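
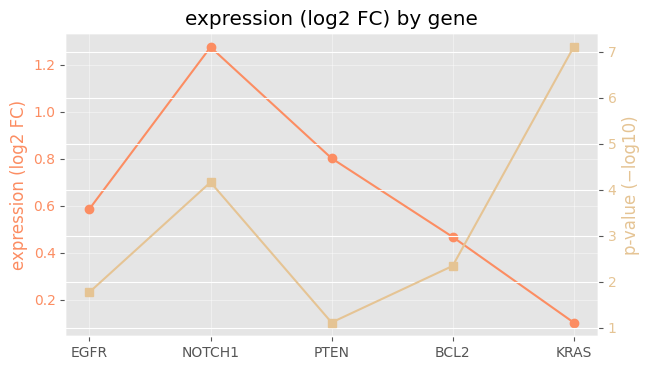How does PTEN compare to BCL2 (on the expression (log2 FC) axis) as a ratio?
≈ 1.6×

PTEN ≈ 0.8, BCL2 ≈ 0.5; 0.8/0.5 ≈ 1.6.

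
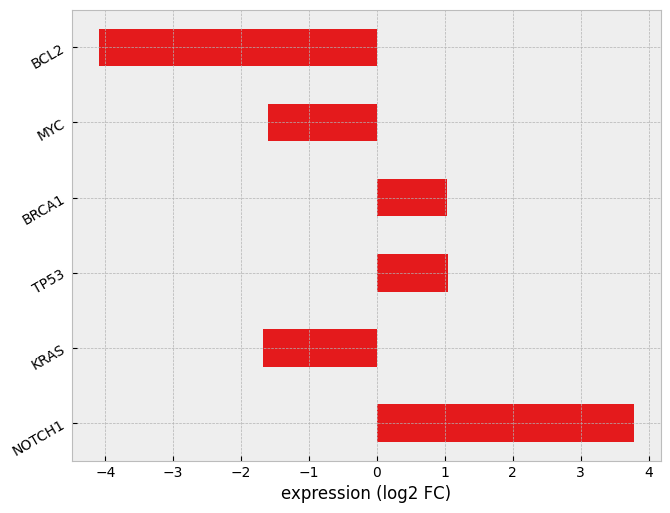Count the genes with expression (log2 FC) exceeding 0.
Above 0: NOTCH1, TP53, BRCA1.

3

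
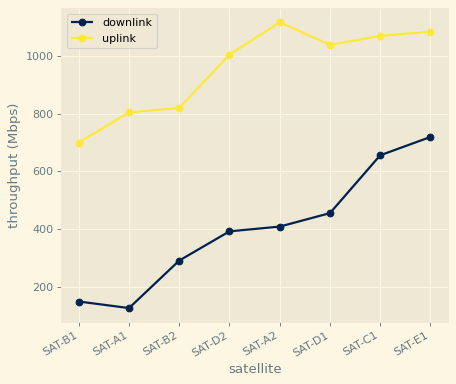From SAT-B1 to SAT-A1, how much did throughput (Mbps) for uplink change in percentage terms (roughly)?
SAT-B1 ≈ 700, SAT-A1 ≈ 800; (800 − 700) / 700 ≈ +14.3%.

≈ +14.3%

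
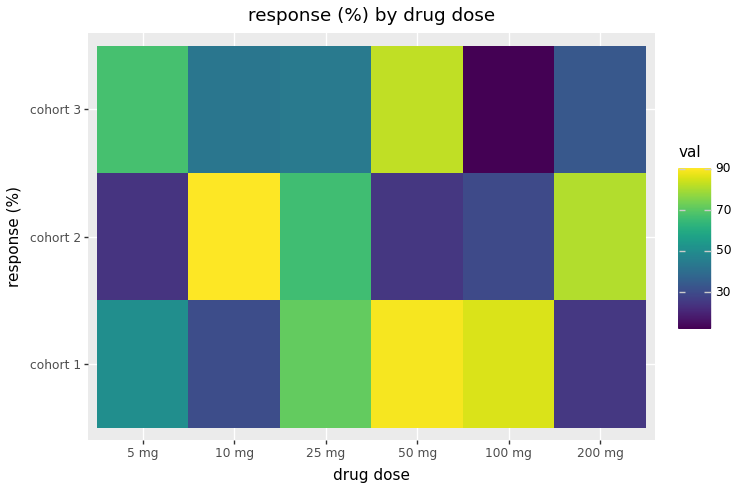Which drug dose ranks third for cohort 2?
Top 4 for cohort 2: 10 mg ≈ 90, 200 mg ≈ 80, 25 mg ≈ 70, 100 mg ≈ 30.

25 mg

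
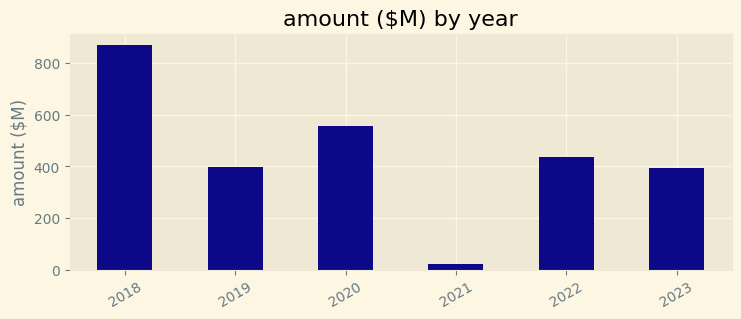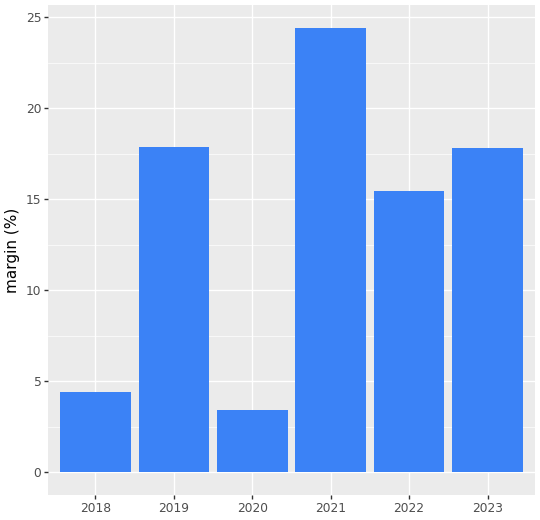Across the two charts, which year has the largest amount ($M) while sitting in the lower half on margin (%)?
2018

Chart 2 median margin (%) ≈ 15; below-median years: 2018, 2020, 2022. Among those, 2018 has the highest amount ($M) (≈ 900).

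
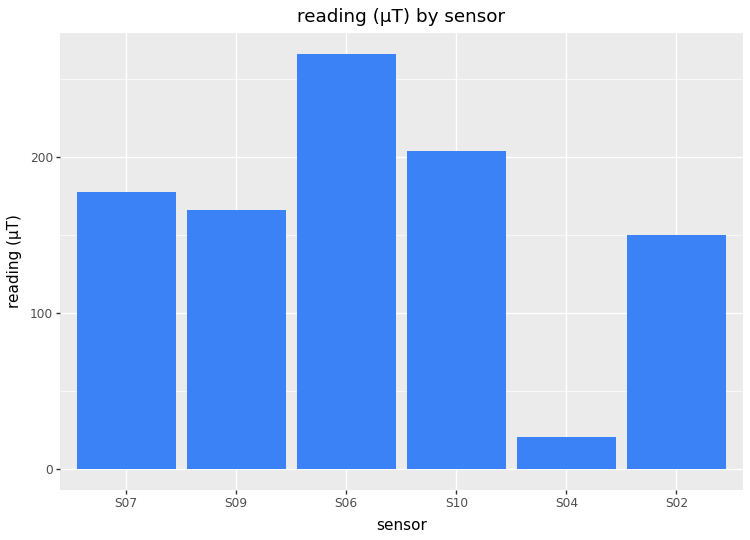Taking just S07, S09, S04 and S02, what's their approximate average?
≈ 131

(175 + 175 + 25 + 150) / 4 ≈ 131.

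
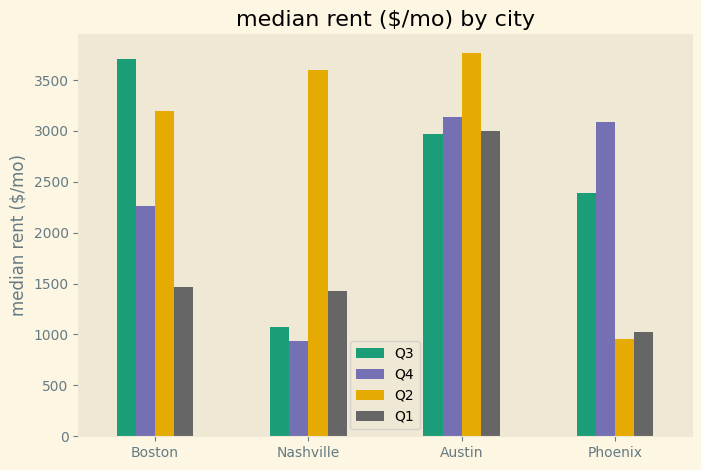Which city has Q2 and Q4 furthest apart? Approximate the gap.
Nashville, ≈ 2500 $/mo

Nashville: Q2 ≈ 3500, Q4 ≈ 1000 → gap ≈ 2500. Next-largest (Phoenix) is only ≈ 2000.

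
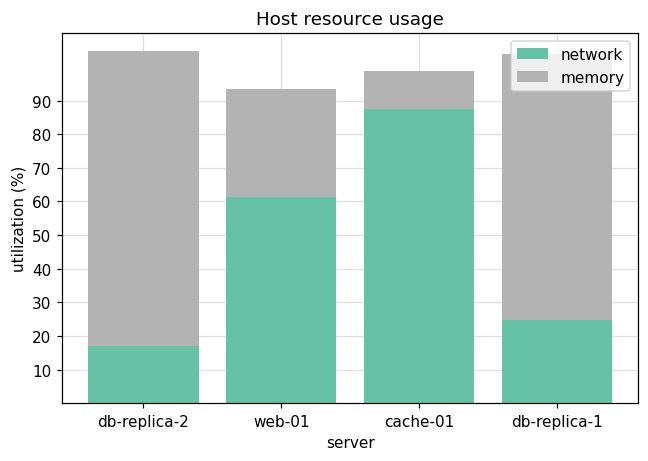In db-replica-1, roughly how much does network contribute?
≈ 20

network top ≈ 20, bottom ≈ 0; segment ≈ 20.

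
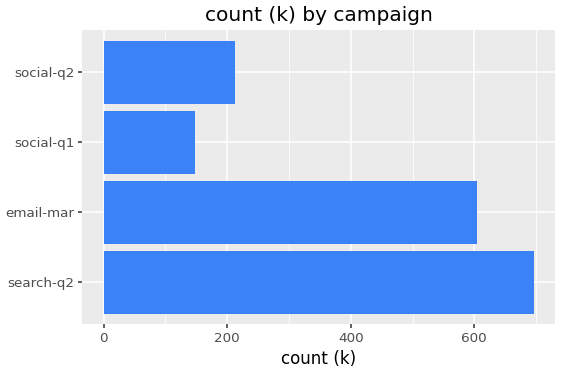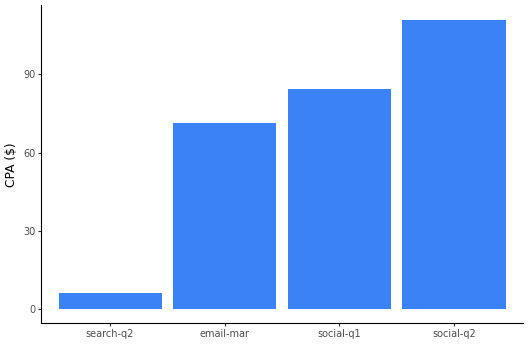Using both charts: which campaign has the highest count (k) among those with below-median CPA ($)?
search-q2

Chart 2 median CPA ($) ≈ 80; below-median campaigns: search-q2, email-mar. Among those, search-q2 has the highest count (k) (≈ 700).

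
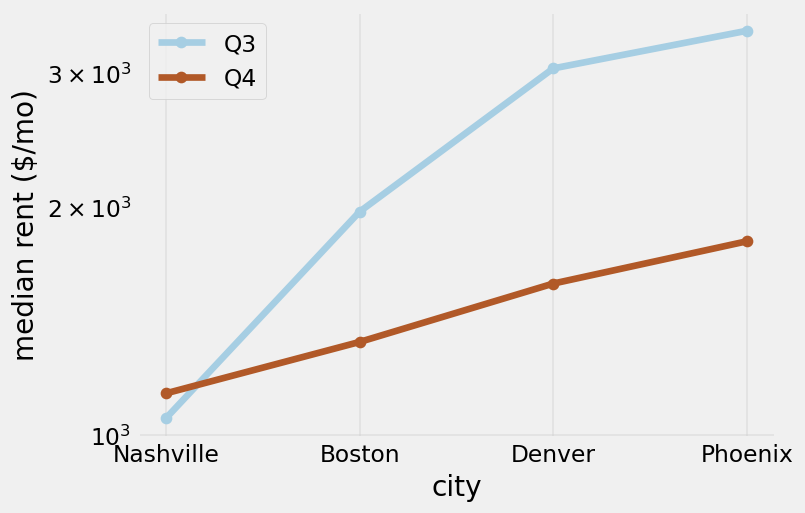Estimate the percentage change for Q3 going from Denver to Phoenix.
Denver ≈ 3000, Phoenix ≈ 3400; (3400 − 3000) / 3000 ≈ +13.3%.

≈ +13.3%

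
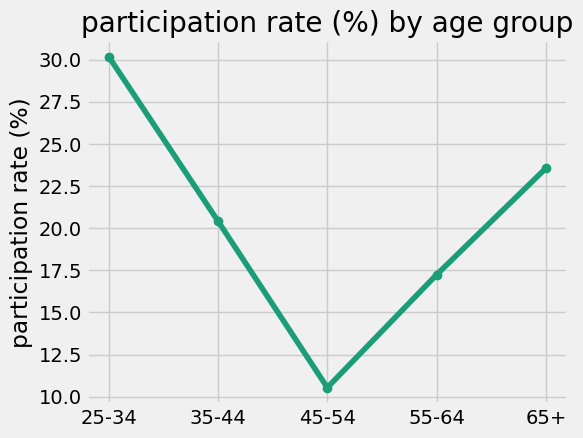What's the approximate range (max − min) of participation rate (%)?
≈ 20

Max 25-34 ≈ 30, min 45-54 ≈ 10; range ≈ 20.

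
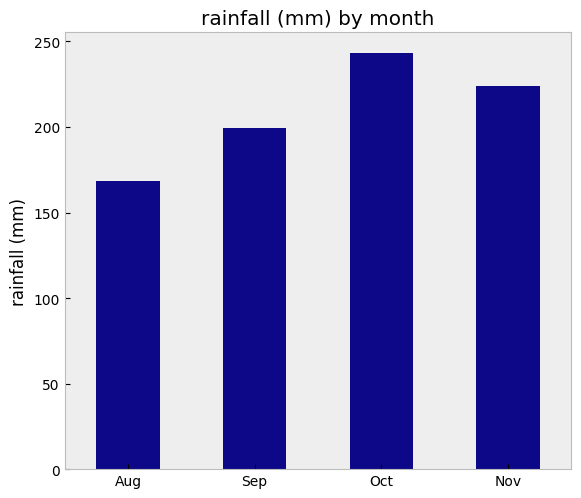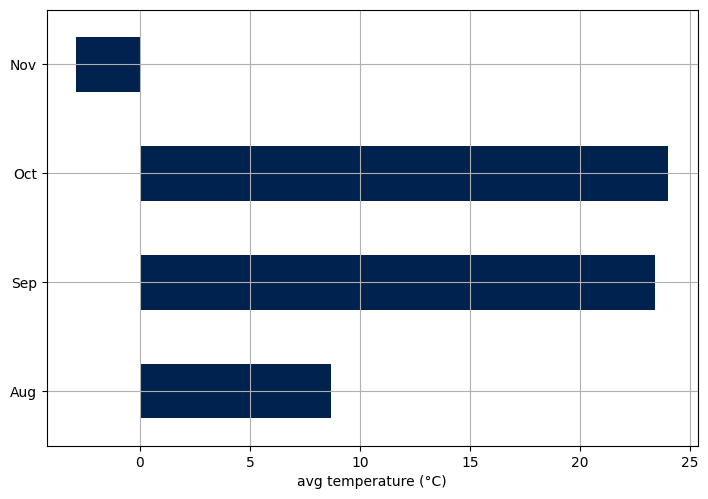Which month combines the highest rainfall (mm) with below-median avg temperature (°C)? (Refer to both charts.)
Chart 2 median avg temperature (°C) ≈ 15; below-median months: Aug, Nov. Among those, Nov has the highest rainfall (mm) (≈ 225).

Nov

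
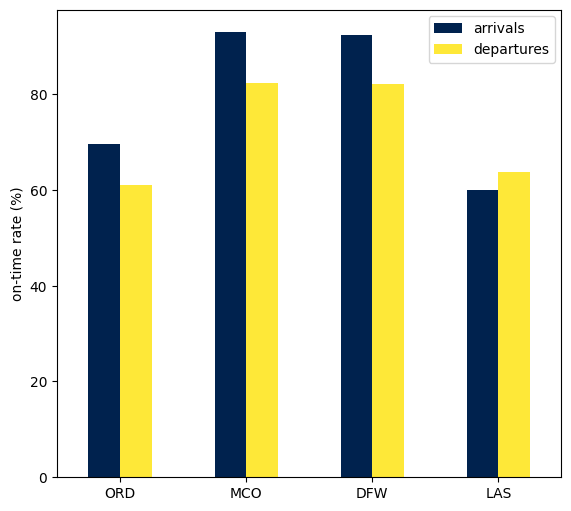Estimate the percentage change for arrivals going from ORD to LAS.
ORD ≈ 70, LAS ≈ 60; (60 − 70) / 70 ≈ -14.3%.

≈ -14.3%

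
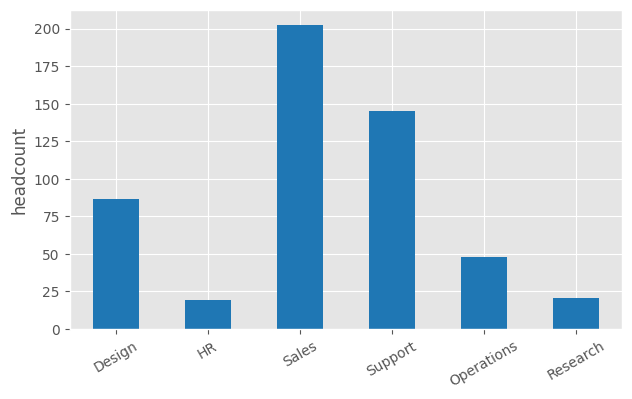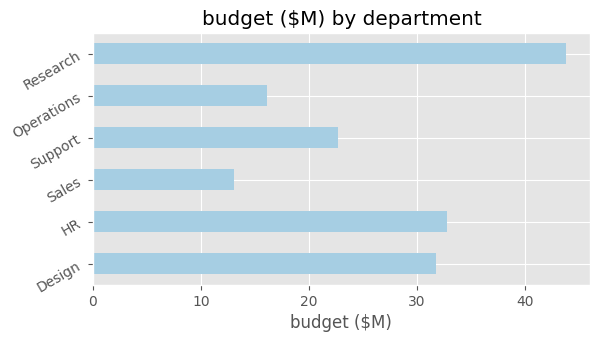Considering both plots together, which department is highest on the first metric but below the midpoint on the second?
Sales

Chart 2 median budget ($M) ≈ 25; below-median departments: Sales, Support, Operations. Among those, Sales has the highest headcount (≈ 200).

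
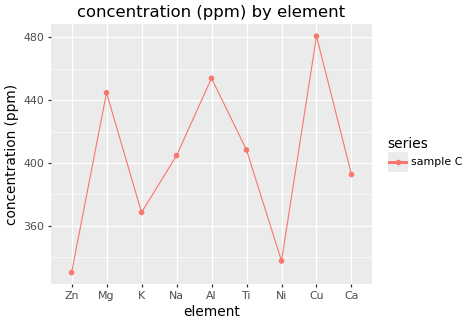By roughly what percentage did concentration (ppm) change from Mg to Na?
Mg ≈ 440, Na ≈ 400; (400 − 440) / 440 ≈ -9.1%.

≈ -9.1%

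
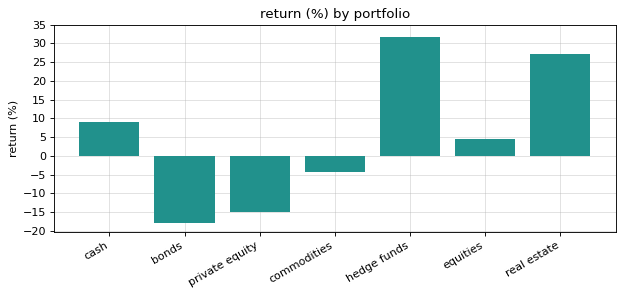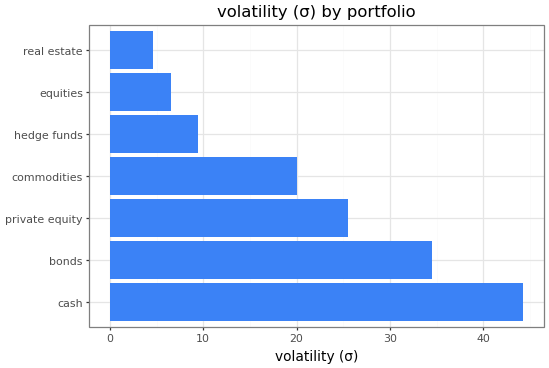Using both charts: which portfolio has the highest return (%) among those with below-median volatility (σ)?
hedge funds

Chart 2 median volatility (σ) ≈ 20; below-median portfolios: hedge funds, equities, real estate. Among those, hedge funds has the highest return (%) (≈ 30).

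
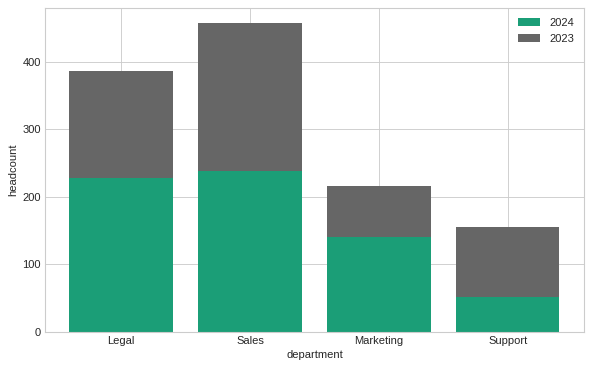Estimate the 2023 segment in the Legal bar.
≈ 150

2023 top ≈ 400, bottom ≈ 250; segment ≈ 150.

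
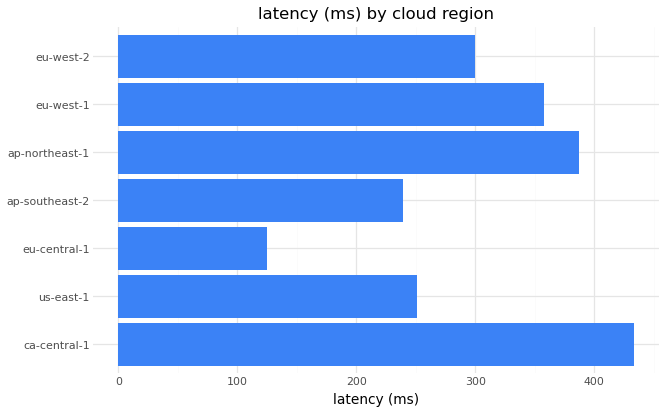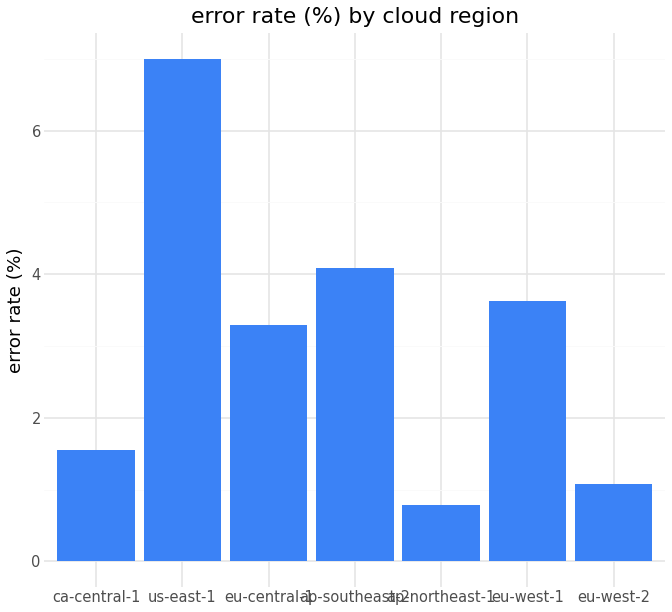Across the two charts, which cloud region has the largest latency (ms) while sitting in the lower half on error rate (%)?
ca-central-1

Chart 2 median error rate (%) ≈ 3; below-median cloud regions: ca-central-1, ap-northeast-1, eu-west-2. Among those, ca-central-1 has the highest latency (ms) (≈ 450).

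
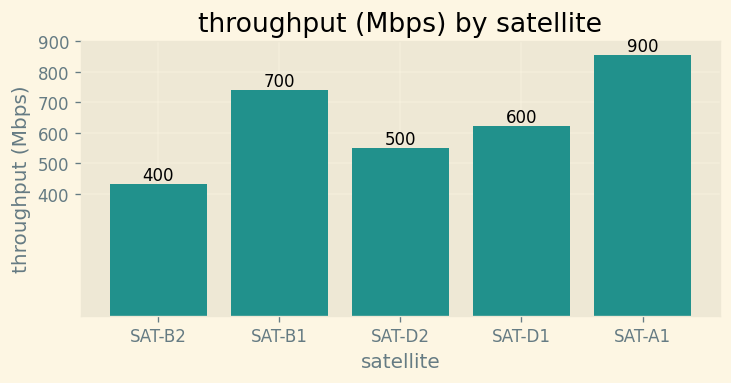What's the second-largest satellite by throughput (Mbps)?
SAT-B1

Top 3: SAT-A1 ≈ 900, SAT-B1 ≈ 700, SAT-D1 ≈ 600.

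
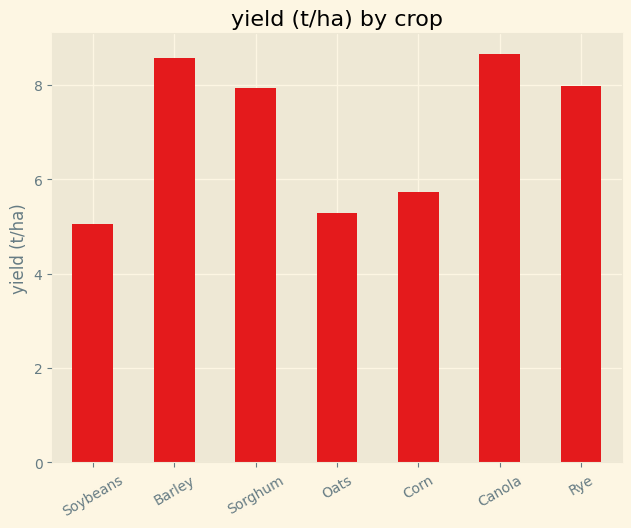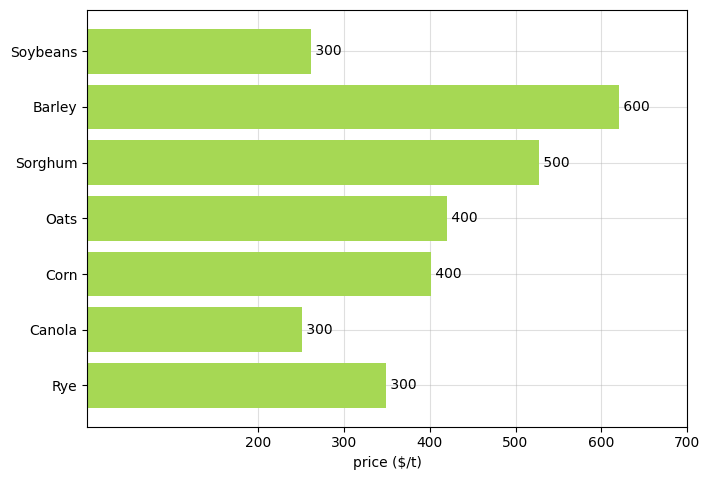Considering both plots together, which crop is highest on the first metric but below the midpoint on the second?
Canola

Chart 2 median price ($/t) ≈ 400; below-median crops: Soybeans, Canola, Rye. Among those, Canola has the highest yield (t/ha) (≈ 9).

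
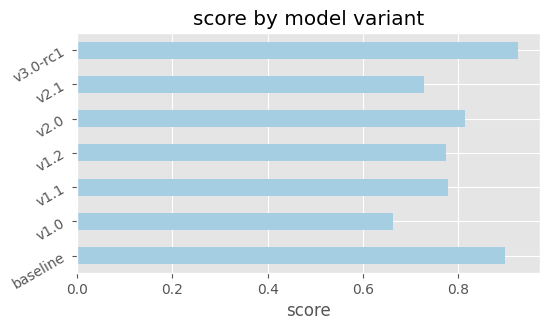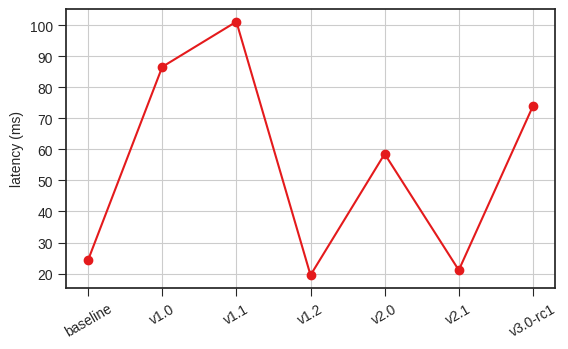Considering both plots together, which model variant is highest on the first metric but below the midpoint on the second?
Chart 2 median latency (ms) ≈ 60; below-median model variants: baseline, v1.2, v2.1. Among those, baseline has the highest score (≈ 0.9).

baseline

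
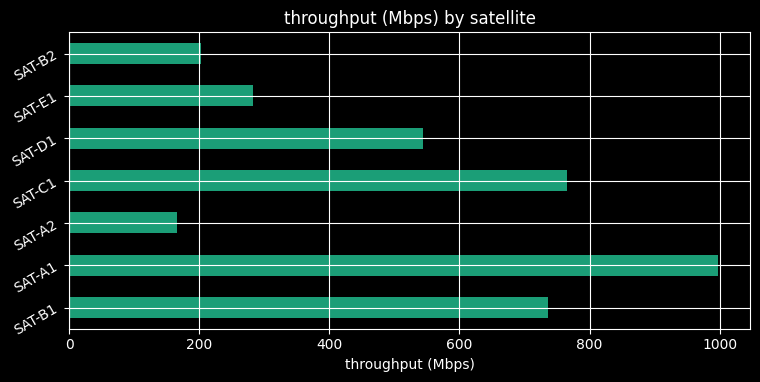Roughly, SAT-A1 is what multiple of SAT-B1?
SAT-A1 ≈ 1000, SAT-B1 ≈ 700; 1000/700 ≈ 1.43.

≈ 1.43×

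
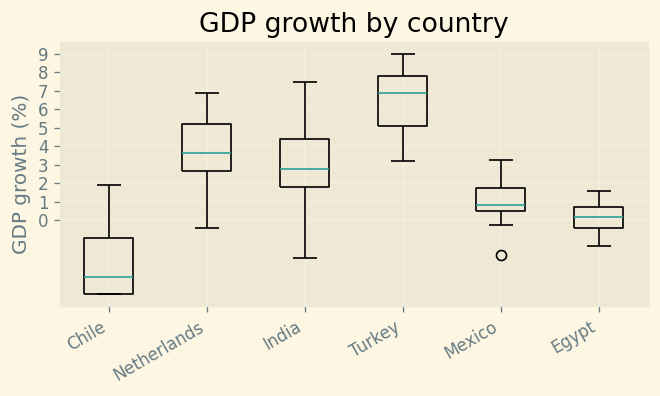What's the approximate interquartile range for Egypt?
Q3 ≈ 1, Q1 ≈ 0; IQR ≈ 1.

≈ 1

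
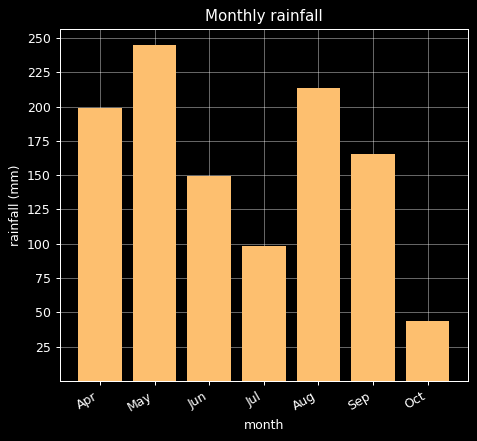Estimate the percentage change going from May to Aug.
≈ -10%

May ≈ 250, Aug ≈ 225; (225 − 250) / 250 ≈ -10%.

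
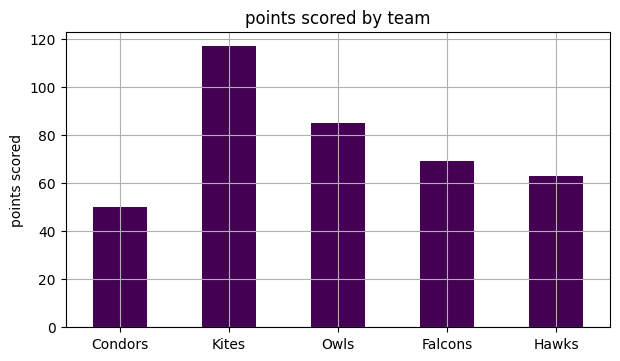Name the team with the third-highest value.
Falcons

Top 4: Kites ≈ 120, Owls ≈ 80, Falcons ≈ 70, Hawks ≈ 60.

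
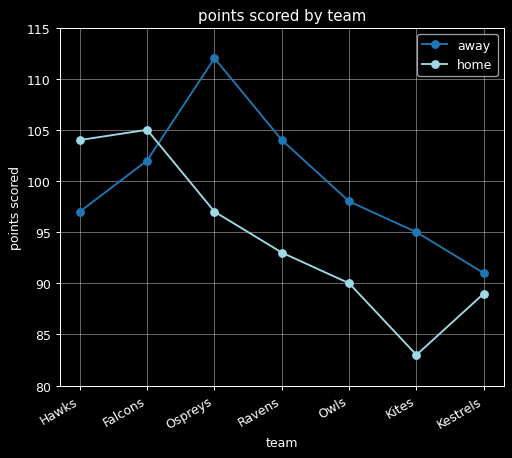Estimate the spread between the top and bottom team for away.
≈ 20

Max Ospreys ≈ 110, min Kestrels ≈ 90; range ≈ 20.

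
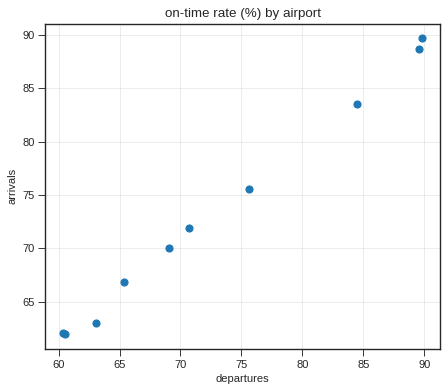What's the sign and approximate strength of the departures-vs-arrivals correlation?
positive, strong

Points are positively correlated; strong (|r| ≈ 1.0).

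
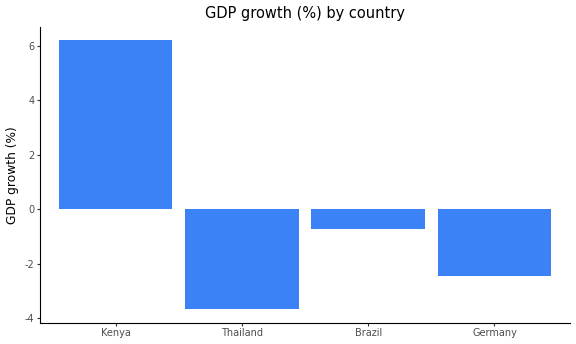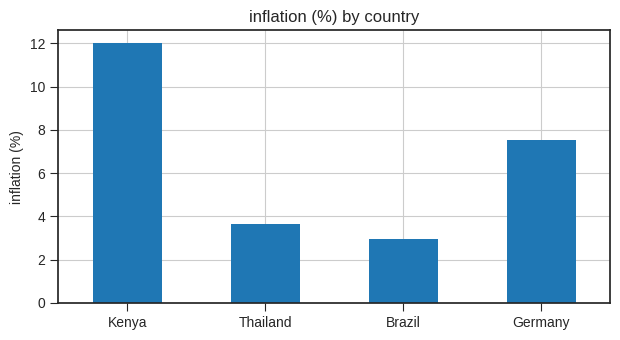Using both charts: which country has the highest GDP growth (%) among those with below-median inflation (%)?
Brazil

Chart 2 median inflation (%) ≈ 6; below-median countries: Thailand, Brazil. Among those, Brazil has the highest GDP growth (%) (≈ -1).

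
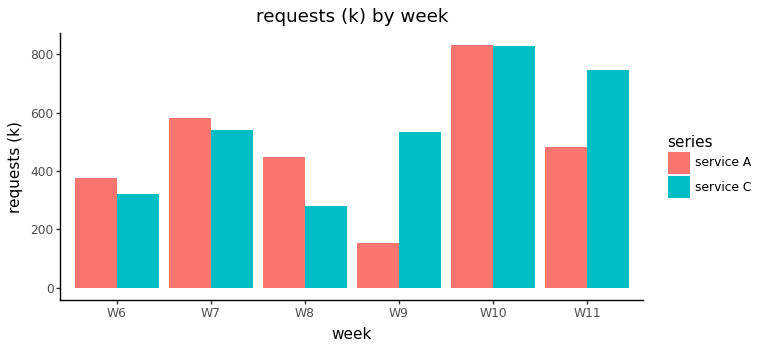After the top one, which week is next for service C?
Top 3 for service C: W10 ≈ 800, W11 ≈ 700, W7 ≈ 500.

W11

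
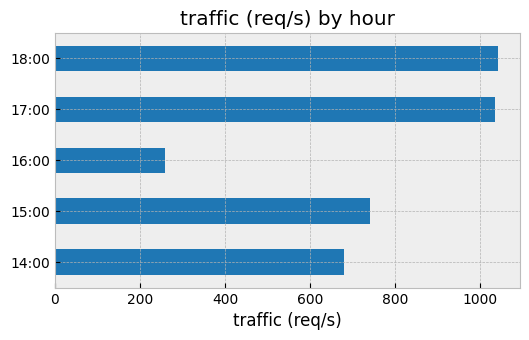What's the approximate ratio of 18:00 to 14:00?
≈ 1.43×

18:00 ≈ 1000, 14:00 ≈ 700; 1000/700 ≈ 1.43.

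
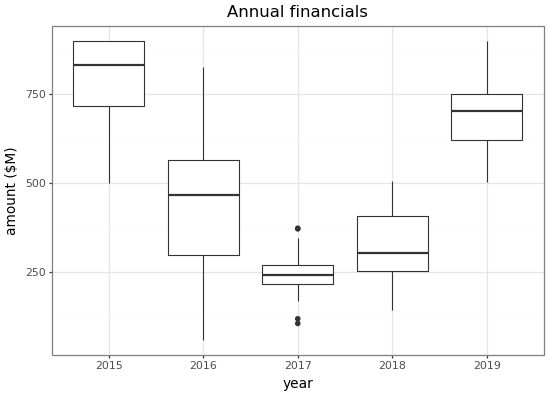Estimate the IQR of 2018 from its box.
≈ 150

Q3 ≈ 400, Q1 ≈ 250; IQR ≈ 150.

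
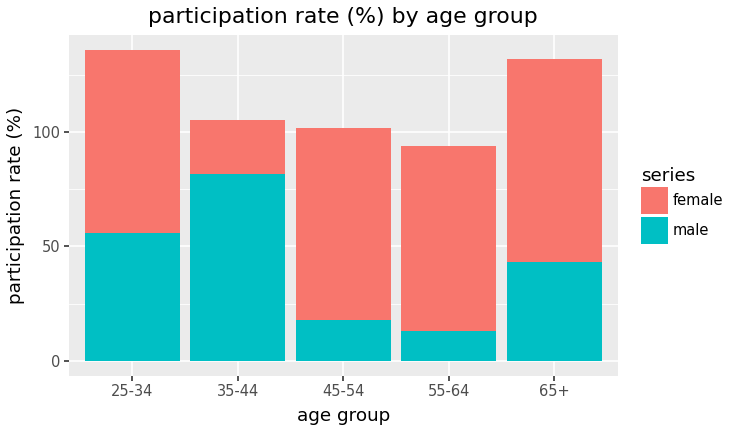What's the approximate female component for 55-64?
female top ≈ 100, bottom ≈ 20; segment ≈ 80.

≈ 80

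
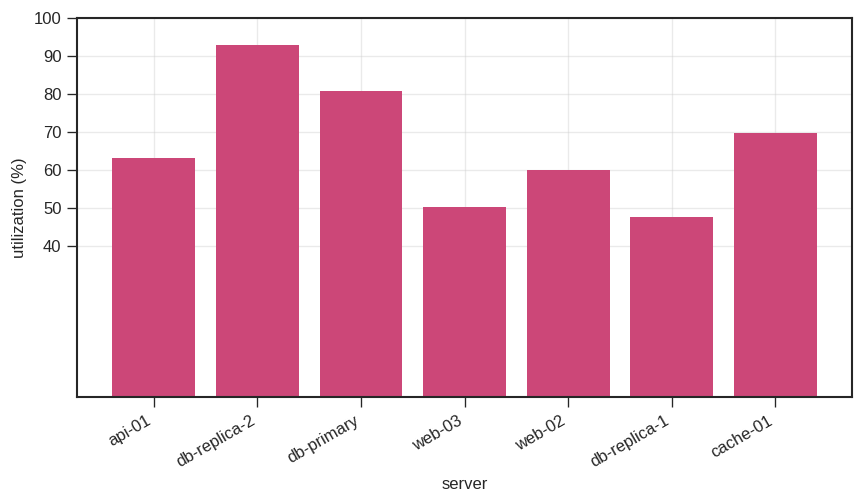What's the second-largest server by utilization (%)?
Top 3: db-replica-2 ≈ 90, db-primary ≈ 80, cache-01 ≈ 70.

db-primary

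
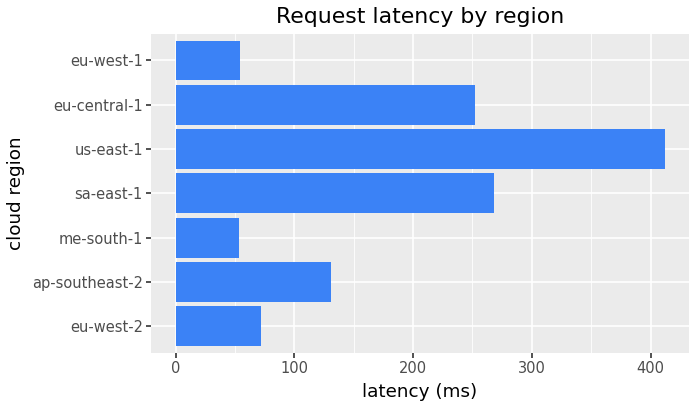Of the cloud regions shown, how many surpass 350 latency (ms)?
Above 350: us-east-1.

1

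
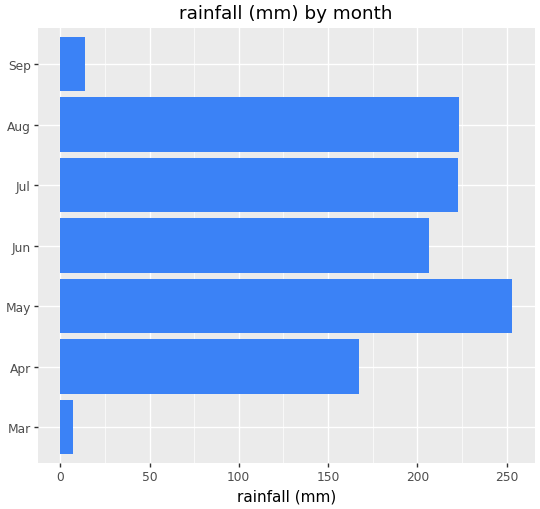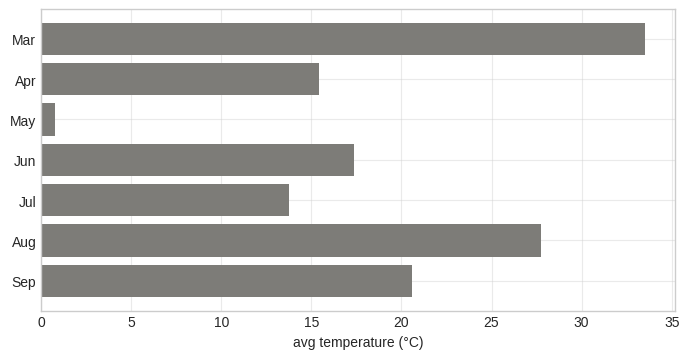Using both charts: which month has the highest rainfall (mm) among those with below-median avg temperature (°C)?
Chart 2 median avg temperature (°C) ≈ 15; below-median months: Apr, May, Jul. Among those, May has the highest rainfall (mm) (≈ 250).

May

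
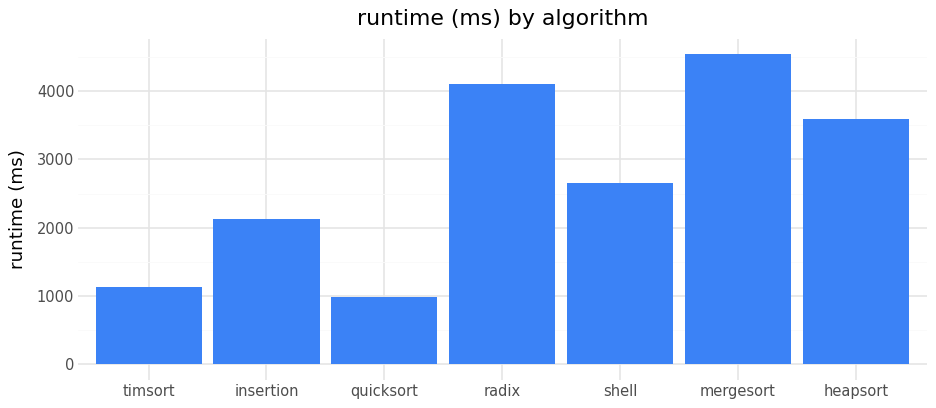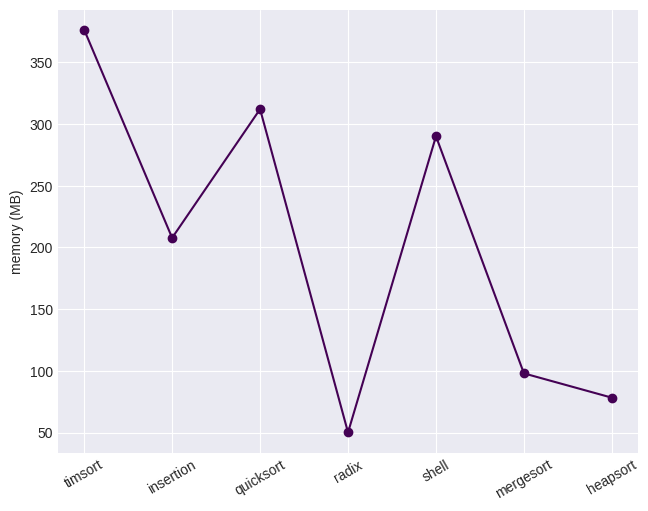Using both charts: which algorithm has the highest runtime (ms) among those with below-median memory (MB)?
mergesort

Chart 2 median memory (MB) ≈ 200; below-median algorithms: radix, mergesort, heapsort. Among those, mergesort has the highest runtime (ms) (≈ 4500).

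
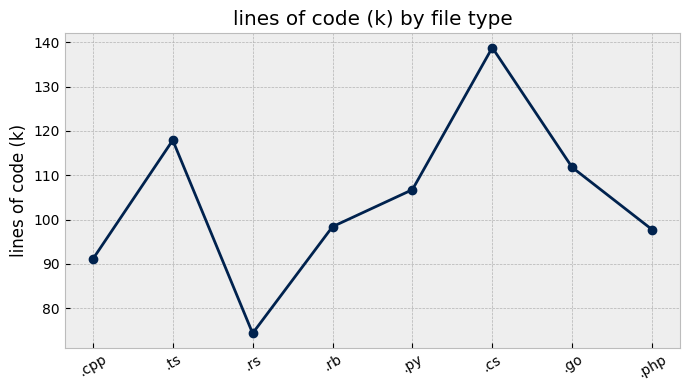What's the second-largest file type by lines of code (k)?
.ts

Top 3: .cs ≈ 140, .ts ≈ 120, .go ≈ 110.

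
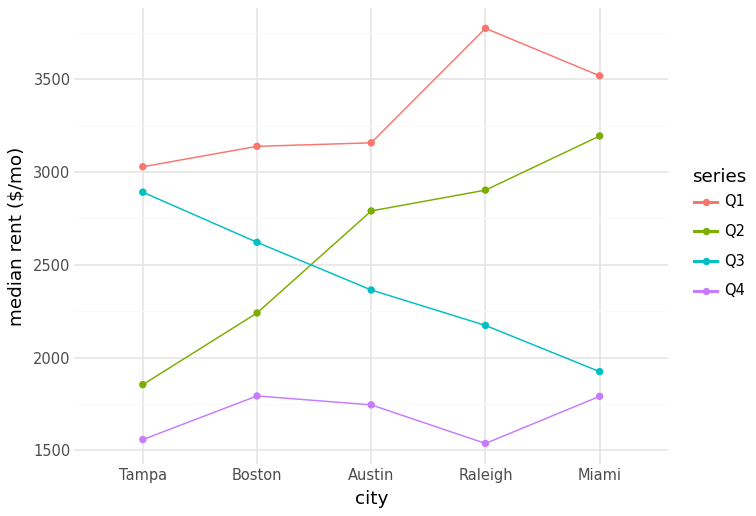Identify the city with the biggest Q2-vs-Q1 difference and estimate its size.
Tampa: Q2 ≈ 1800, Q1 ≈ 3000 → gap ≈ 1200. Next-largest (Boston) is only ≈ 1000.

Tampa, ≈ 1200 $/mo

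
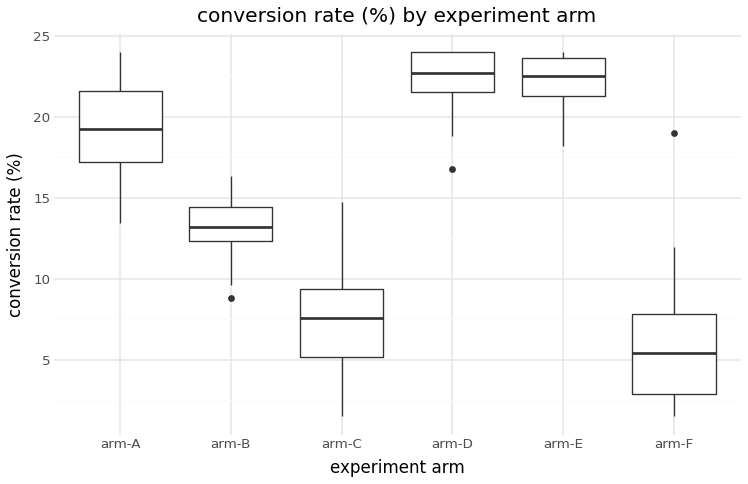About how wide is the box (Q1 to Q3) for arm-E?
≈ 2

Q3 ≈ 24, Q1 ≈ 22; IQR ≈ 2.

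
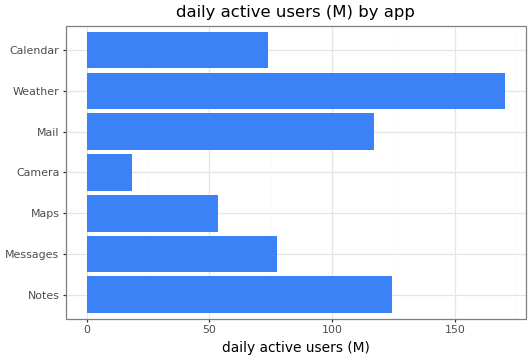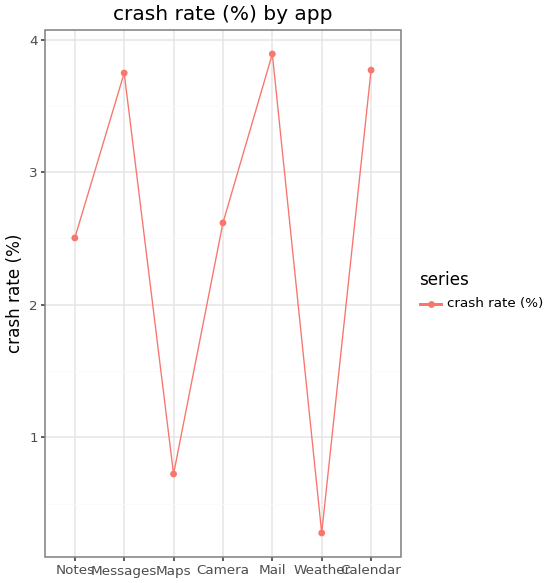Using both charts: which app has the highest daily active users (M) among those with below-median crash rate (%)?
Weather

Chart 2 median crash rate (%) ≈ 2.5; below-median apps: Notes, Maps, Weather. Among those, Weather has the highest daily active users (M) (≈ 180).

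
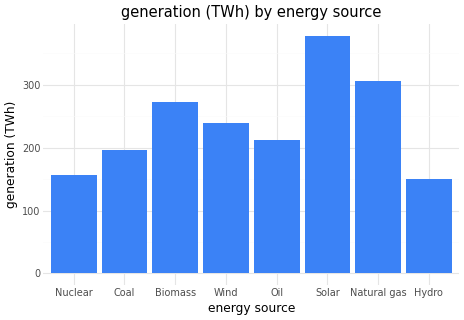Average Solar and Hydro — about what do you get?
(400 + 150) / 2 ≈ 275.

≈ 275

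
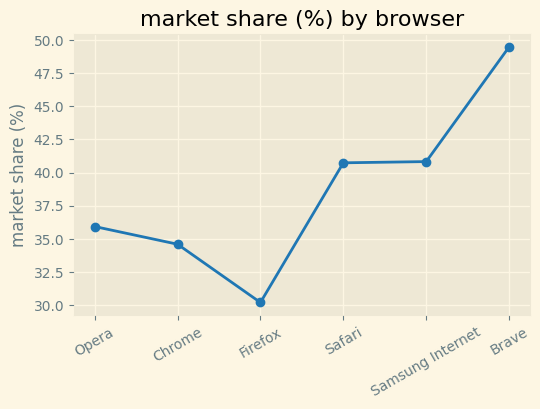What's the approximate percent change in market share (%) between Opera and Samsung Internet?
≈ +11.1%

Opera ≈ 36, Samsung Internet ≈ 40; (40 − 36) / 36 ≈ +11.1%.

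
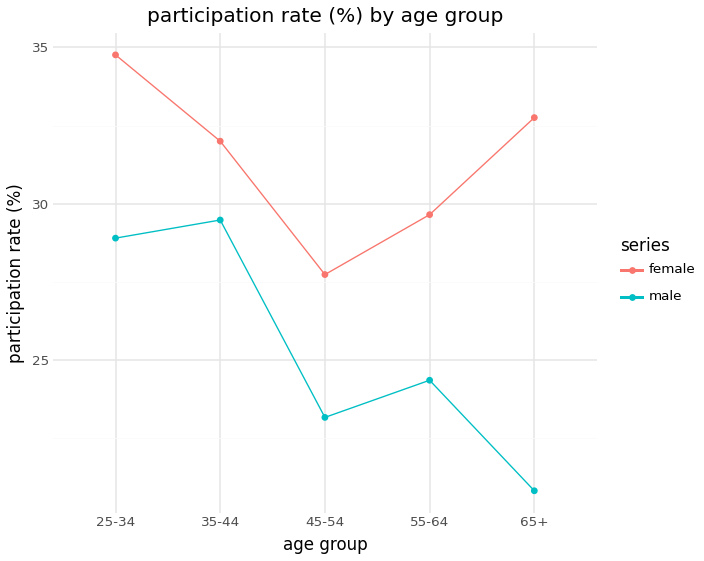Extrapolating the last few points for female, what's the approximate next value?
Last three: 28, 30, 32 → slope ≈ 2/step → next ≈ 34.

≈ 34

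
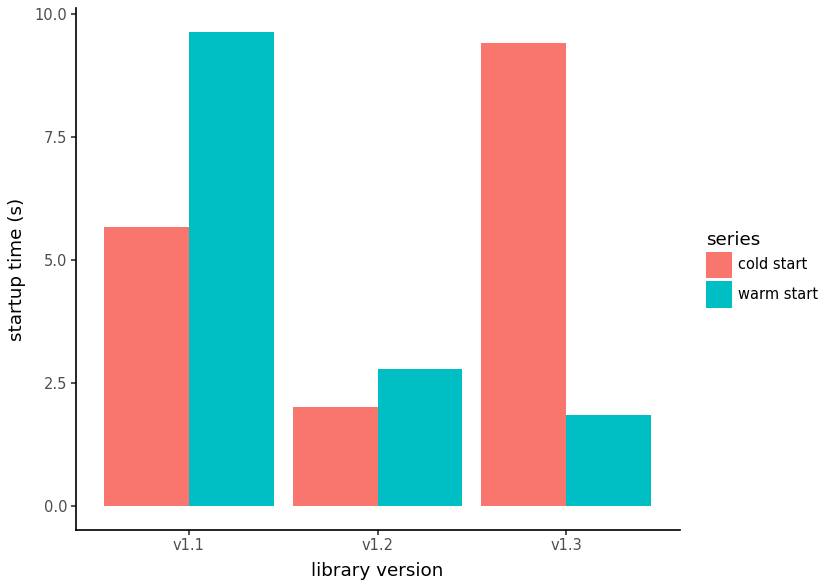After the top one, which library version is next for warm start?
v1.2

Top 3 for warm start: v1.1 ≈ 10, v1.2 ≈ 3, v1.3 ≈ 2.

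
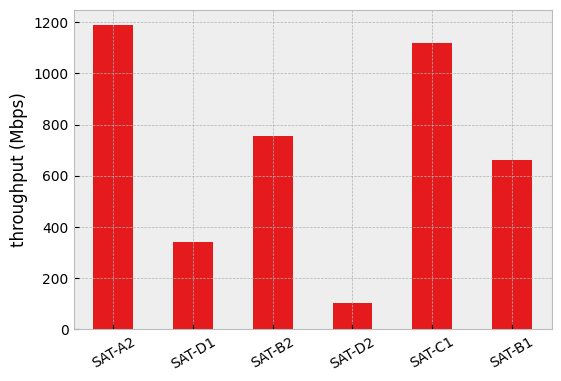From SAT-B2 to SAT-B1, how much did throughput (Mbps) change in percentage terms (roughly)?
≈ -12.5%

SAT-B2 ≈ 800, SAT-B1 ≈ 700; (700 − 800) / 800 ≈ -12.5%.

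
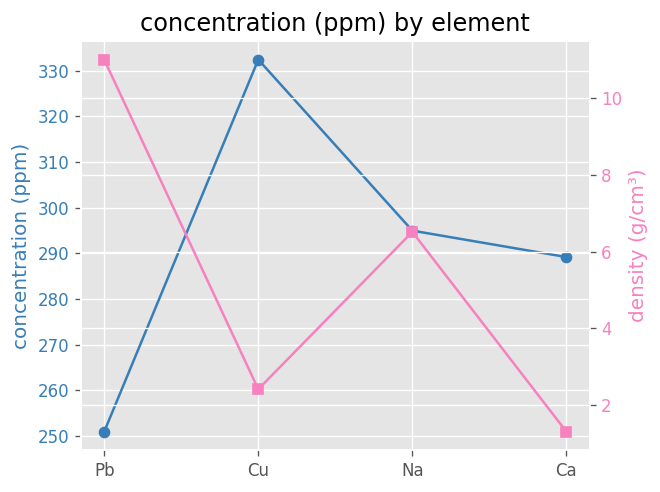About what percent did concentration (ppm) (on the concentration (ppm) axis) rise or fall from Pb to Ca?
≈ +16%

Pb ≈ 250, Ca ≈ 290; (290 − 250) / 250 ≈ +16%.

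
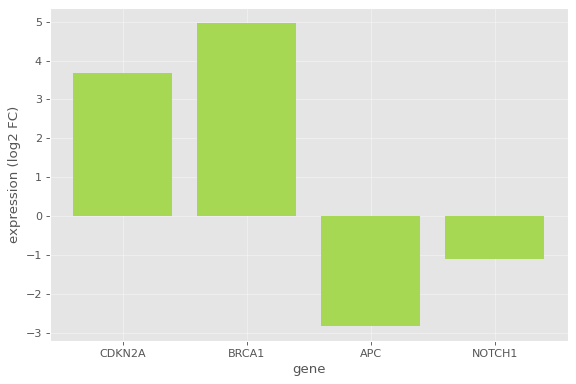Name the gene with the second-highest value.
Top 3: BRCA1 ≈ 5, CDKN2A ≈ 4, NOTCH1 ≈ -1.

CDKN2A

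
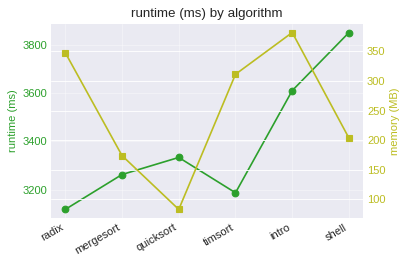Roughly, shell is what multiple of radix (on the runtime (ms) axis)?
≈ 1.26×

shell ≈ 3900, radix ≈ 3100; 3900/3100 ≈ 1.26.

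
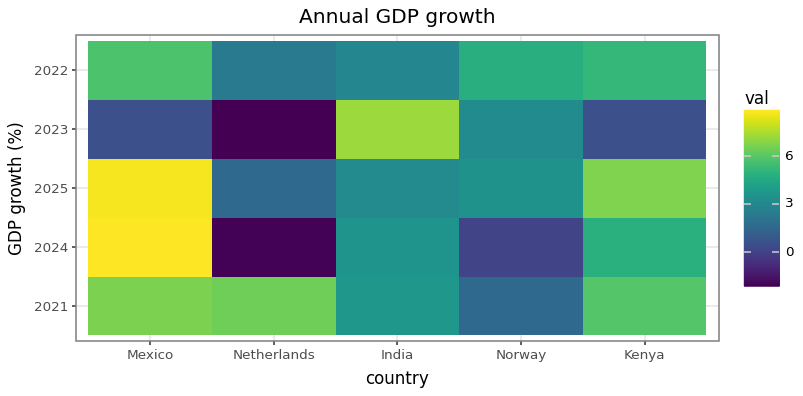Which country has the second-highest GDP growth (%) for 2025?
Kenya

Top 3 for 2025: Mexico ≈ 9, Kenya ≈ 7, Norway ≈ 3.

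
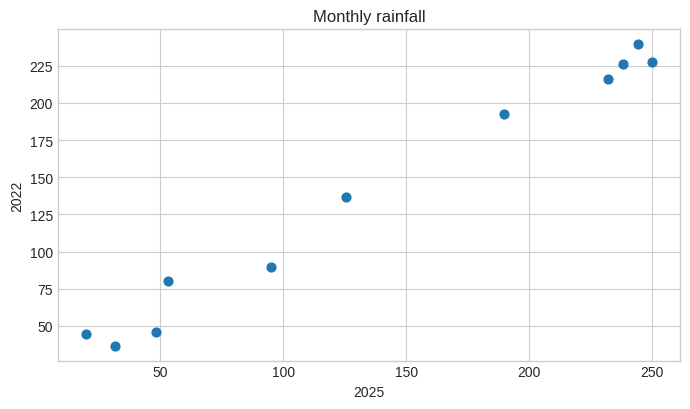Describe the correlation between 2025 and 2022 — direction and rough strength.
positive, strong

Points are positively correlated; strong (|r| ≈ 1.0).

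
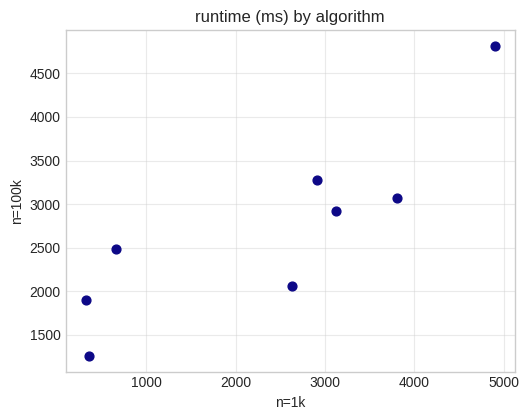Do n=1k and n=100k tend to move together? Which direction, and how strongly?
positive, strong

Points are positively correlated; strong (|r| ≈ 0.9).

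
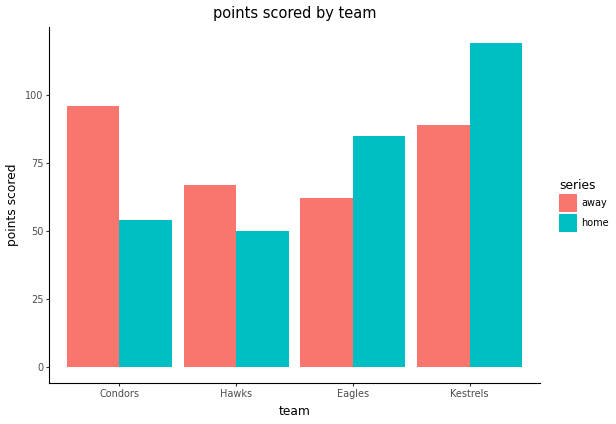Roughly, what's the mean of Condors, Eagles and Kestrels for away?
(100 + 60 + 90) / 3 ≈ 83.

≈ 83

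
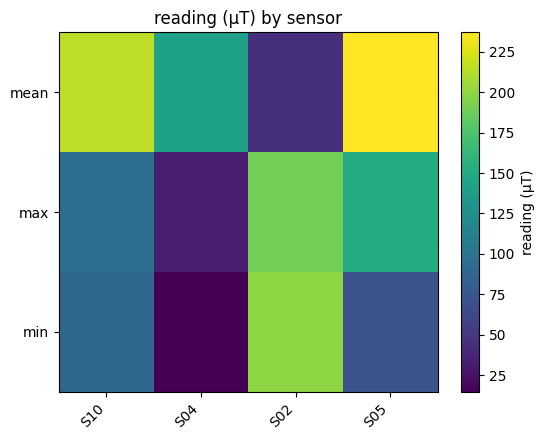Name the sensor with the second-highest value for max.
Top 3 for max: S02 ≈ 180, S05 ≈ 160, S10 ≈ 100.

S05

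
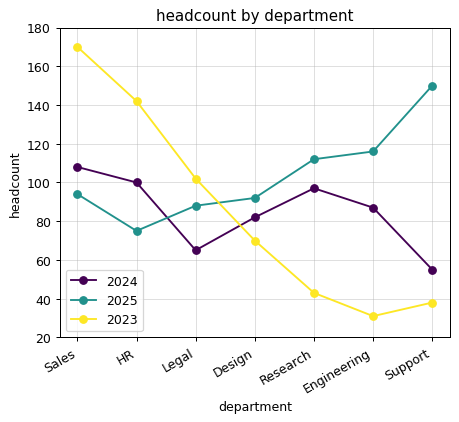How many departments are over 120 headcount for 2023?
Above 120: Sales, HR.

2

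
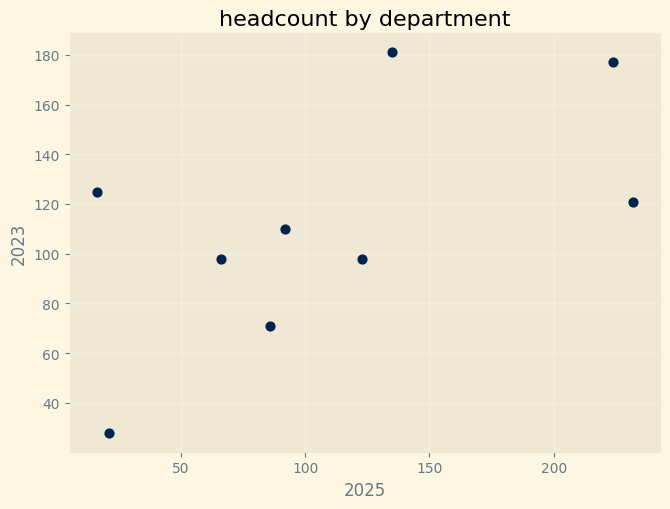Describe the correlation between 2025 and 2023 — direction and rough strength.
Points are positively correlated; moderate (|r| ≈ 0.6).

positive, moderate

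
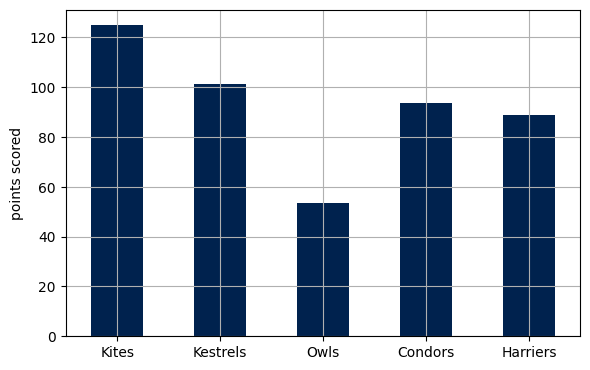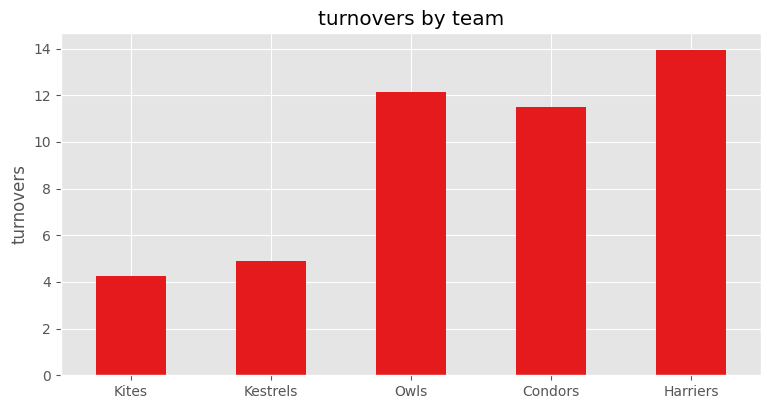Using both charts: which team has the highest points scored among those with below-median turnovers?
Kites

Chart 2 median turnovers ≈ 12; below-median teams: Kites, Kestrels. Among those, Kites has the highest points scored (≈ 120).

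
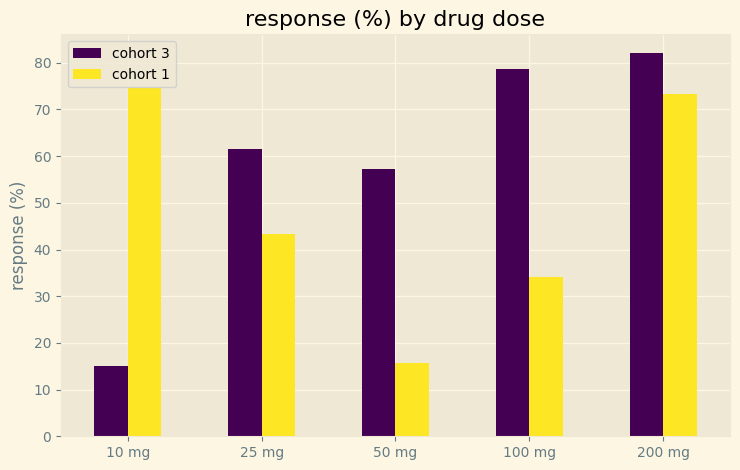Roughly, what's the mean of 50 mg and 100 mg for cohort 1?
(20 + 30) / 2 ≈ 25.

≈ 25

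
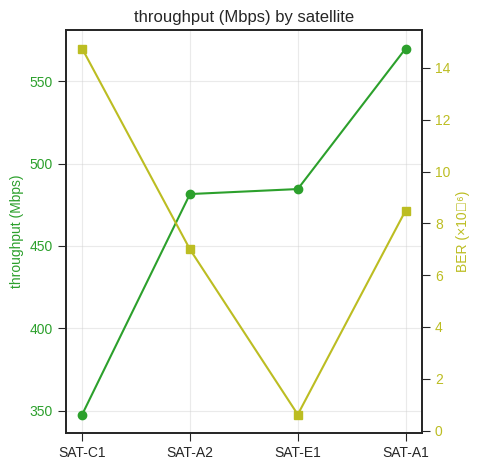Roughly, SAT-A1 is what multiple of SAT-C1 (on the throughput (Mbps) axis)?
≈ 1.65×

SAT-A1 ≈ 560, SAT-C1 ≈ 340; 560/340 ≈ 1.65.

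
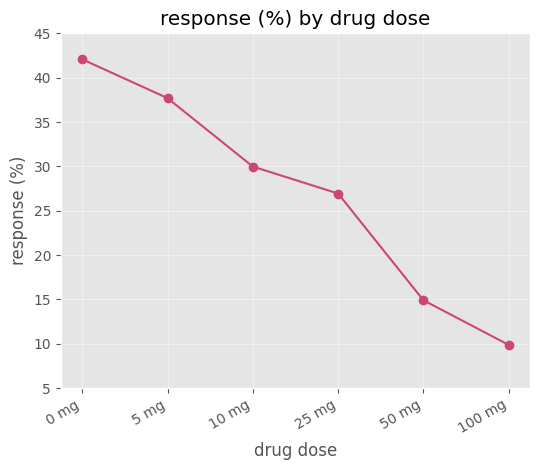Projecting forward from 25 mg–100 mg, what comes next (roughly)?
Last three: 25, 15, 10 → slope ≈ -7.5/step → next ≈ 2.5.

≈ 2.5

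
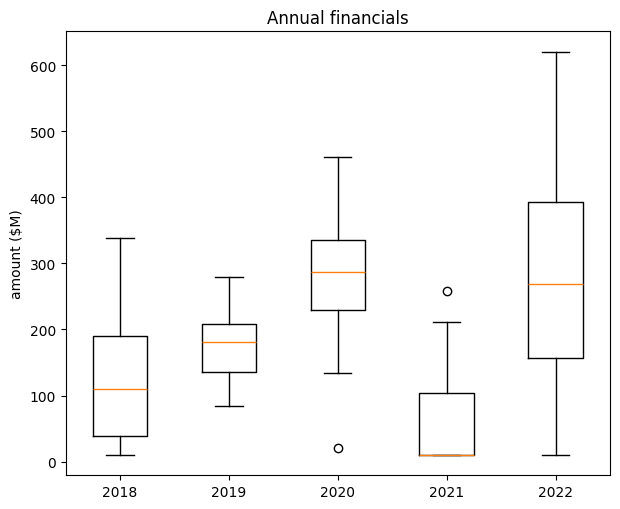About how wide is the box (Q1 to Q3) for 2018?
≈ 150

Q3 ≈ 200, Q1 ≈ 50; IQR ≈ 150.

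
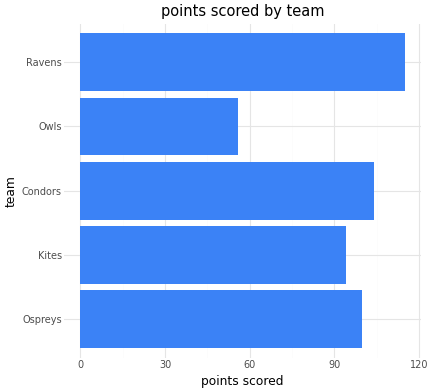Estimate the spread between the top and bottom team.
Max Ravens ≈ 120, min Owls ≈ 60; range ≈ 60.

≈ 60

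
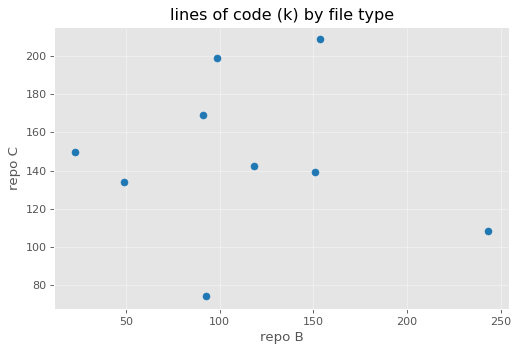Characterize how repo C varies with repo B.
Points are roughly uncorrelated; weak (|r| ≈ 0.1).

no clear correlation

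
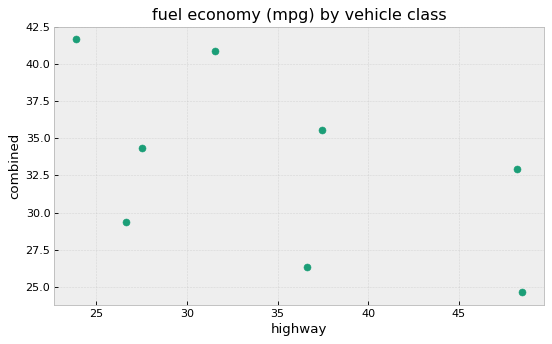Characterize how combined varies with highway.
Points are negatively correlated; moderate (|r| ≈ 0.5).

negative, moderate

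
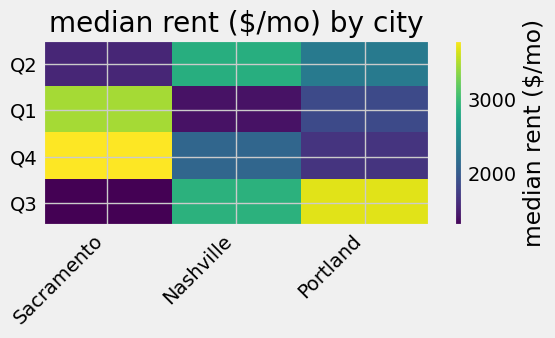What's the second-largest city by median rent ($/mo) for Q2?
Top 3 for Q2: Nashville ≈ 3000, Portland ≈ 2500, Sacramento ≈ 1500.

Portland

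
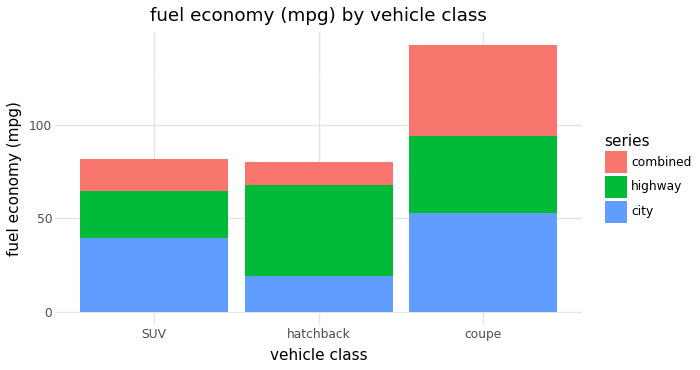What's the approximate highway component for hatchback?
highway top ≈ 60, bottom ≈ 20; segment ≈ 40.

≈ 40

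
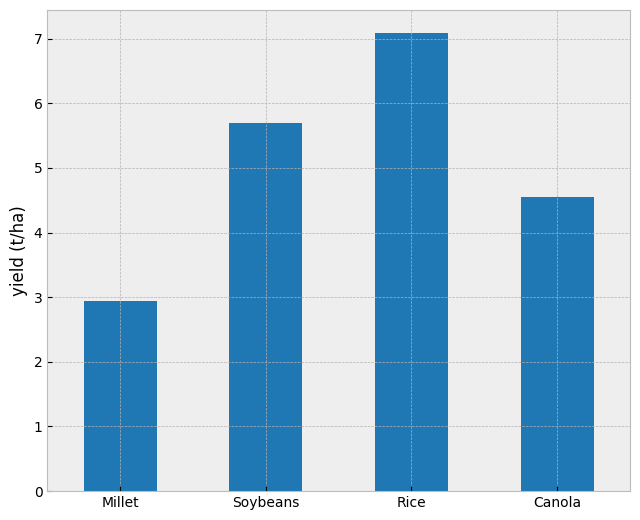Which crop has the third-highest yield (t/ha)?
Top 4: Rice ≈ 7, Soybeans ≈ 6, Canola ≈ 5, Millet ≈ 3.

Canola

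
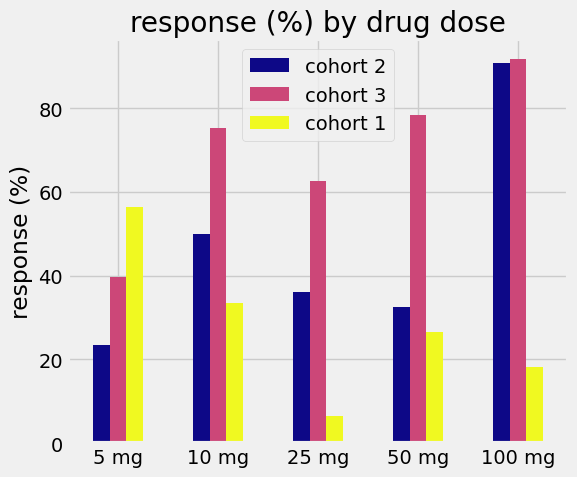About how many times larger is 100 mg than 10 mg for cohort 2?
≈ 1.8×

100 mg ≈ 90, 10 mg ≈ 50; 90/50 ≈ 1.8.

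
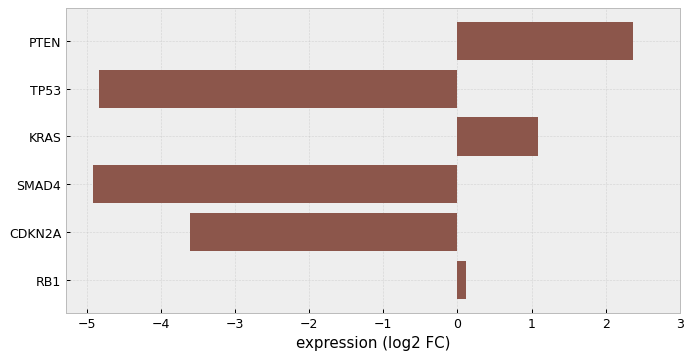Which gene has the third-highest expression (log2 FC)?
Top 4: PTEN ≈ 2, KRAS ≈ 1, RB1 ≈ 0, CDKN2A ≈ -4.

RB1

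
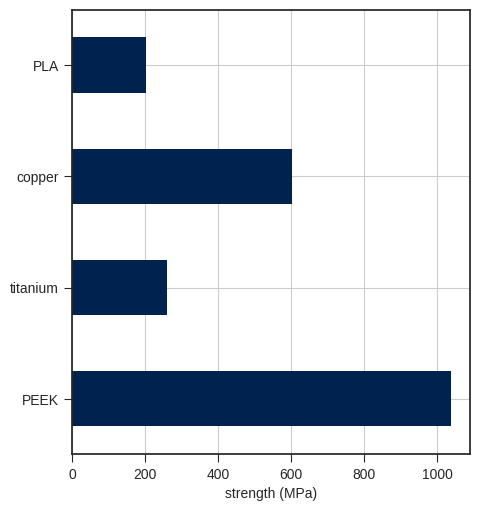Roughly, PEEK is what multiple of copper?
PEEK ≈ 1000, copper ≈ 600; 1000/600 ≈ 1.67.

≈ 1.67×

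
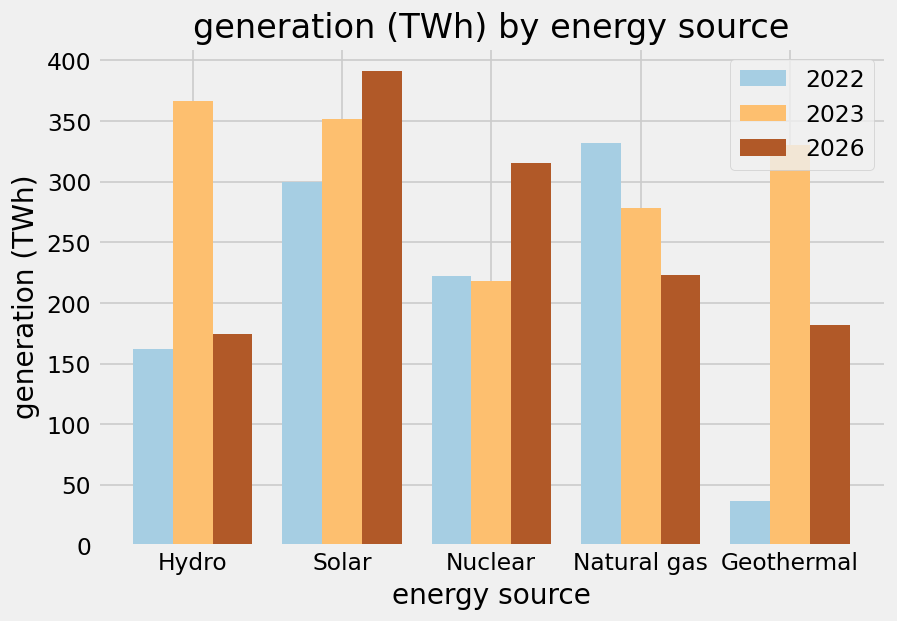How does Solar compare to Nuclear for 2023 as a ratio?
≈ 1.75×

Solar ≈ 350, Nuclear ≈ 200; 350/200 ≈ 1.75.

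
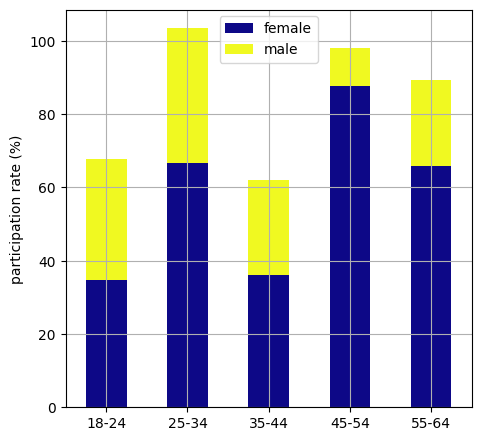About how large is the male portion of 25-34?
≈ 30

male top ≈ 100, bottom ≈ 70; segment ≈ 30.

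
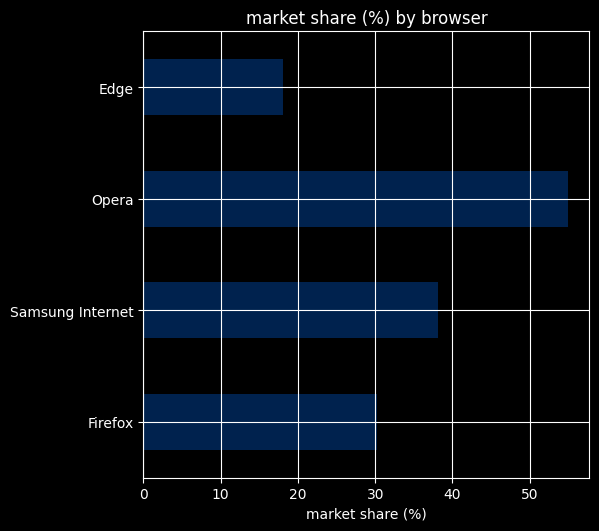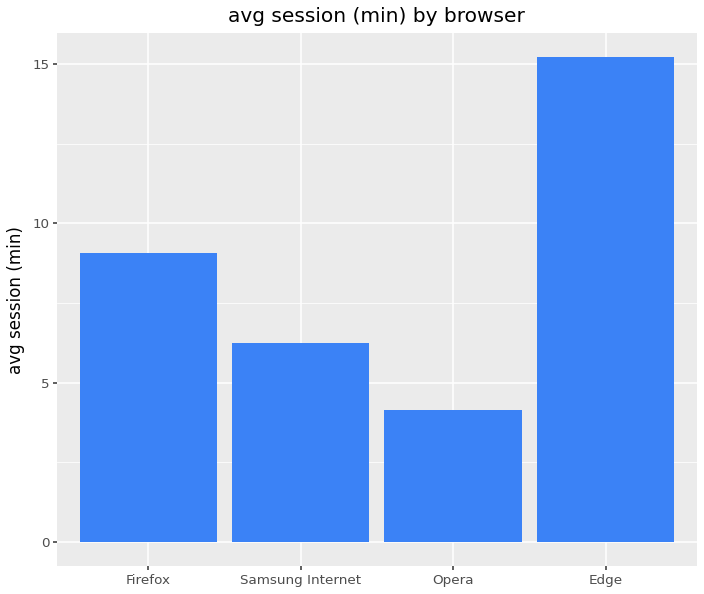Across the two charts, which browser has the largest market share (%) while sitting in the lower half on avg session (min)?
Opera

Chart 2 median avg session (min) ≈ 8; below-median browsers: Samsung Internet, Opera. Among those, Opera has the highest market share (%) (≈ 50).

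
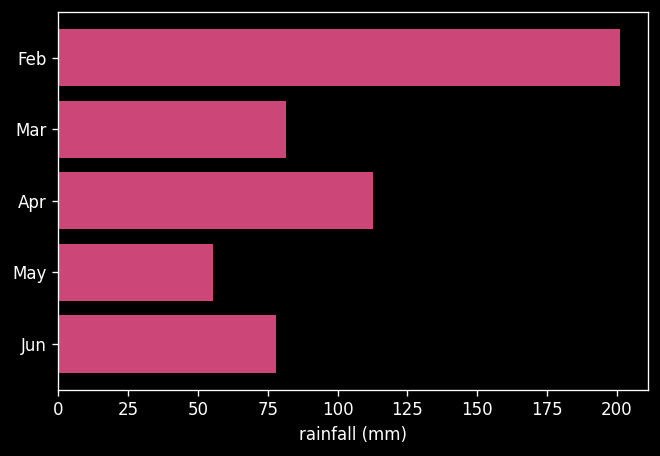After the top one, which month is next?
Top 3: Feb ≈ 200, Apr ≈ 120, Mar ≈ 80.

Apr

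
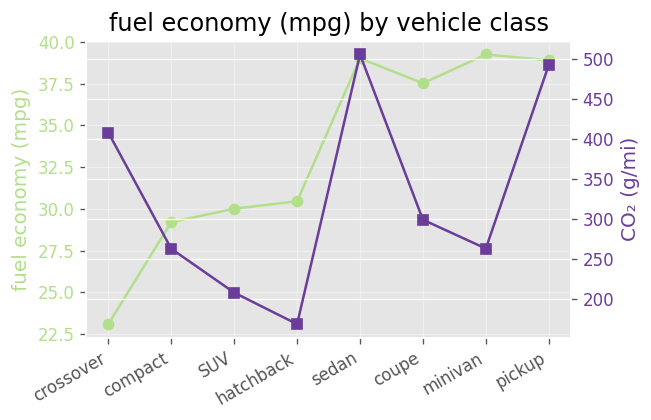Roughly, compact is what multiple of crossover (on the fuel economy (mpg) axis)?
compact ≈ 30, crossover ≈ 24; 30/24 ≈ 1.25.

≈ 1.25×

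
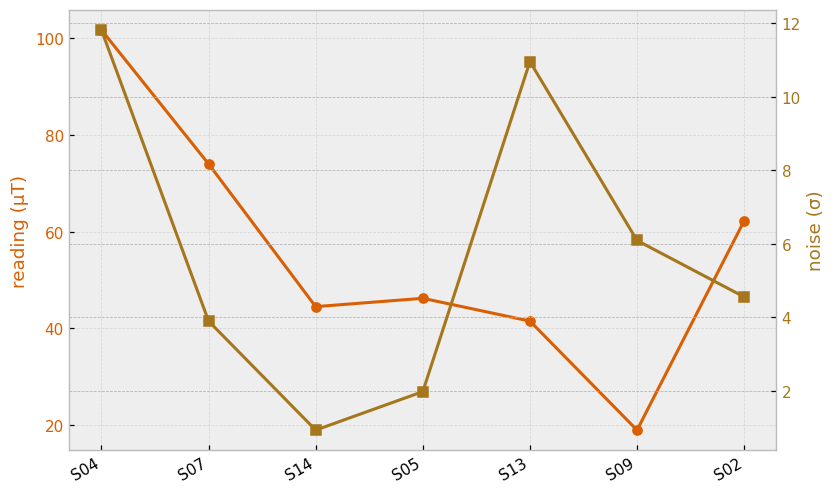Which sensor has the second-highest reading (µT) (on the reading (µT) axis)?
Top 3 (on the reading (µT) axis): S04 ≈ 100, S07 ≈ 70, S02 ≈ 60.

S07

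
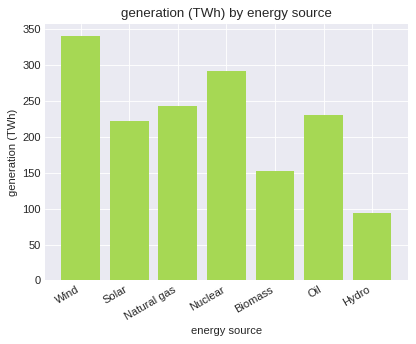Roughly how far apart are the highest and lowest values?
Max Wind ≈ 350, min Hydro ≈ 100; range ≈ 250.

≈ 250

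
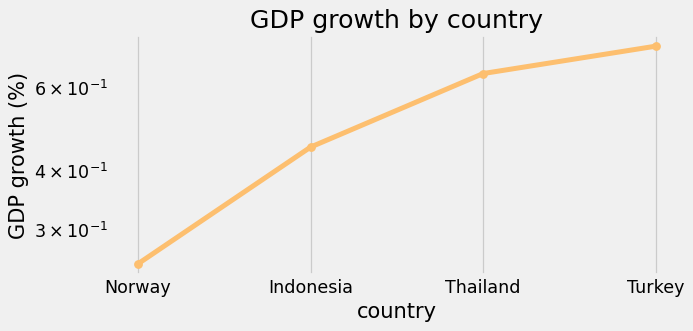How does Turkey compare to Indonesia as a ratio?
Turkey ≈ 0.75, Indonesia ≈ 0.45; 0.75/0.45 ≈ 1.67.

≈ 1.67×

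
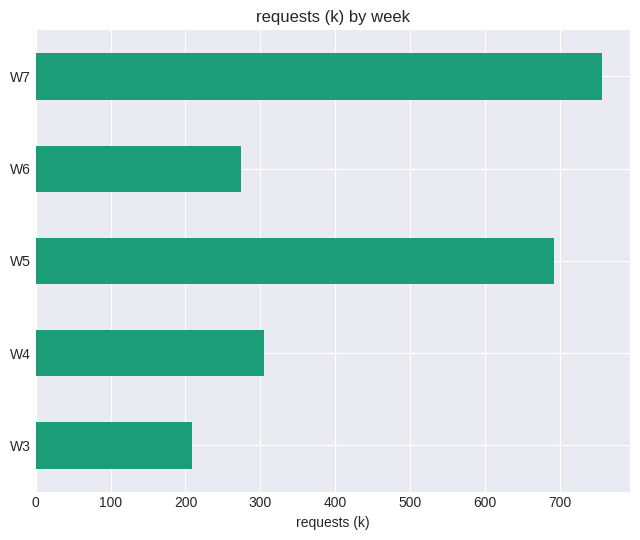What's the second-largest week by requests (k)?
W5

Top 3: W7 ≈ 800, W5 ≈ 700, W4 ≈ 300.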